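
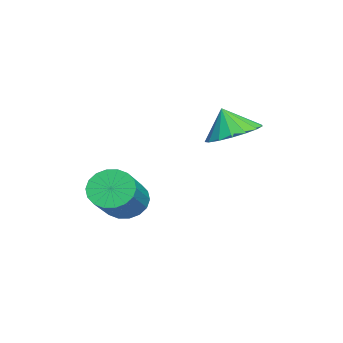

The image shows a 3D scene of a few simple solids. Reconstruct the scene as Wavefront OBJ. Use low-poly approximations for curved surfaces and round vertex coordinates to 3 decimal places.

v 2.157 -2.92 -2.31
v 2.482 -3.388 -2.856
v 4.008 -3.589 -1.777
v 3.683 -3.12 -1.23
v 2.592 -3.069 -2.952
v 4.118 -3.269 -1.872
v 2.616 -2.719 -2.921
v 4.142 -2.919 -1.841
v 2.549 -2.41 -2.769
v 4.074 -2.61 -1.689
v 2.404 -2.201 -2.525
v 3.93 -2.401 -1.445
v 2.21 -2.135 -2.239
v 3.736 -2.335 -1.16
v 2.006 -2.224 -1.968
v 3.532 -2.424 -0.888
v 1.832 -2.451 -1.763
v 3.358 -2.652 -0.684
v 1.722 -2.771 -1.668
v 3.248 -2.971 -0.588
v 1.698 -3.121 -1.699
v 3.224 -3.321 -0.619
v 1.766 -3.43 -1.851
v 3.291 -3.63 -0.771
v 1.91 -3.639 -2.095
v 3.436 -3.839 -1.015
v 2.104 -3.705 -2.38
v 3.63 -3.905 -1.301
v 2.308 -3.616 -2.652
v 3.834 -3.816 -1.572
v 1.195 0.375 0.337
v 1.816 -0.346 0.149
v 1.025 -0.035 1.343
v 2.084 -0.013 0.329
v 2.148 0.41 0.512
v 1.994 0.824 0.654
v 1.657 1.135 0.723
v 1.213 1.272 0.704
v 0.766 1.203 0.601
v 0.417 0.945 0.437
v 0.246 0.556 0.25
v 0.292 0.125 0.083
v 0.546 -0.248 -0.026
v 0.948 -0.479 -0.052
v 1.406 -0.514 0.011
f 2 1 5
f 2 5 3
f 3 5 6
f 3 6 4
f 5 1 7
f 5 7 6
f 6 7 8
f 6 8 4
f 7 1 9
f 7 9 8
f 8 9 10
f 8 10 4
f 9 1 11
f 9 11 10
f 10 11 12
f 10 12 4
f 11 1 13
f 11 13 12
f 12 13 14
f 12 14 4
f 13 1 15
f 13 15 14
f 14 15 16
f 14 16 4
f 15 1 17
f 15 17 16
f 16 17 18
f 16 18 4
f 17 1 19
f 17 19 18
f 18 19 20
f 18 20 4
f 19 1 21
f 19 21 20
f 20 21 22
f 20 22 4
f 21 1 23
f 21 23 22
f 22 23 24
f 22 24 4
f 23 1 25
f 23 25 24
f 24 25 26
f 24 26 4
f 25 1 27
f 25 27 26
f 26 27 28
f 26 28 4
f 27 1 29
f 27 29 28
f 28 29 30
f 28 30 4
f 29 1 2
f 29 2 30
f 30 2 3
f 30 3 4
f 32 31 34
f 32 34 33
f 34 31 35
f 34 35 33
f 35 31 36
f 35 36 33
f 36 31 37
f 36 37 33
f 37 31 38
f 37 38 33
f 38 31 39
f 38 39 33
f 39 31 40
f 39 40 33
f 40 31 41
f 40 41 33
f 41 31 42
f 41 42 33
f 42 31 43
f 42 43 33
f 43 31 44
f 43 44 33
f 44 31 45
f 44 45 33
f 45 31 32
f 45 32 33



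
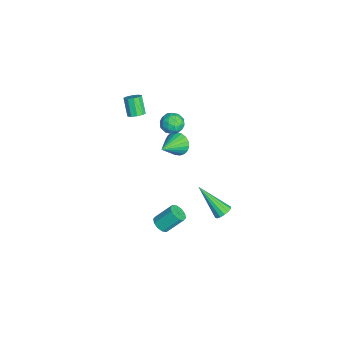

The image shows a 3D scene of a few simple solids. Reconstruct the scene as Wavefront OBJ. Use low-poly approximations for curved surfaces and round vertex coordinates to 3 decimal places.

v -3.013 -3.27 2.347
v -2.702 -2.952 2.617
v -3.355 -3.113 3.562
v -3.667 -3.43 3.293
v -2.935 -2.775 2.485
v -3.588 -2.935 3.431
v -3.199 -2.786 2.301
v -3.852 -2.946 3.247
v -3.391 -2.982 2.135
v -4.044 -3.143 3.08
v -3.44 -3.289 2.05
v -4.093 -3.449 2.995
v -3.325 -3.587 2.078
v -3.978 -3.748 3.023
v -3.092 -3.765 2.209
v -3.745 -3.925 3.155
v -2.828 -3.754 2.393
v -3.481 -3.914 3.339
v -2.636 -3.557 2.56
v -3.289 -3.718 3.505
v -2.587 -3.251 2.645
v -3.24 -3.411 3.59
v 4.377 0.807 1.249
v 4.653 1.04 1.622
v 3.503 -0.407 2.651
v 4.426 1.183 1.605
v 4.186 1.225 1.491
v 3.996 1.155 1.313
v 3.909 0.992 1.118
v 3.947 0.779 0.957
v 4.1 0.574 0.875
v 4.328 0.431 0.893
v 4.568 0.388 1.006
v 4.757 0.458 1.184
v 4.845 0.621 1.38
v 4.807 0.834 1.54
v -2.538 -0.895 1.559
v -2.202 -0.724 2.179
v -2.598 -2.016 1.901
v -2.262 -1.845 2.521
v -2.938 -1.612 2.398
v -2.901 -0.919 2.187
v -1.899 -1.821 1.893
v -1.862 -1.128 1.682
v -1.807 -1.297 2.385
v -2.449 -1.167 2.698
v -2.351 -1.573 1.382
v -2.993 -1.443 1.695
v -2.365 -0.711 1.839
v -2.435 -2.029 2.241
v -2.832 -1.892 2.169
v -2.635 -1.792 2.533
v -2.776 -0.825 1.844
v -2.578 -0.725 2.208
v -3.01 -1.247 2.337
v -2.222 -2.015 1.872
v -2.024 -1.915 2.236
v -2.165 -0.948 1.547
v -1.968 -0.848 1.911
v -1.79 -1.493 1.743
v -1.935 -0.947 2.325
v -1.97 -1.606 2.525
v -1.757 -1.592 2.156
v -1.735 -1.185 2.032
v -2.312 -0.871 2.508
v -2.347 -1.53 2.709
v -2.745 -1.393 2.637
v -2.723 -0.985 2.513
v -2.08 -1.208 2.629
v -2.453 -1.21 1.371
v -2.488 -1.869 1.572
v -2.077 -1.755 1.567
v -2.055 -1.347 1.443
v -2.83 -1.134 1.555
v -2.865 -1.793 1.755
v -3.065 -1.555 2.048
v -3.043 -1.148 1.924
v -2.72 -1.532 1.451
v -3.292 -1.03 -0.866
v -2.799 -0.903 -1.443
v -2.148 -1.97 -0.094
v -2.733 -0.66 -1.245
v -2.764 -0.482 -0.981
v -2.887 -0.398 -0.697
v -3.079 -0.423 -0.443
v -3.308 -0.553 -0.261
v -3.535 -0.766 -0.184
v -3.72 -1.025 -0.225
v -3.83 -1.284 -0.377
v -3.848 -1.499 -0.613
v -3.77 -1.634 -0.893
v -3.609 -1.664 -1.168
v -3.393 -1.584 -1.391
v -3.16 -1.409 -1.523
v -2.95 -1.168 -1.541
v 3.866 -2.383 -0.192
v 4.416 -2.355 -0.189
v 4.363 -1.448 0.755
v 3.814 -1.477 0.752
v 4.3 -2.127 -0.413
v 4.247 -1.221 0.531
v 4.019 -1.998 -0.554
v 3.966 -1.091 0.39
v 3.679 -2.016 -0.556
v 3.626 -1.109 0.388
v 3.411 -2.174 -0.419
v 3.358 -1.267 0.525
v 3.317 -2.412 -0.195
v 3.264 -1.505 0.749
v 3.433 -2.639 0.029
v 3.38 -1.733 0.973
v 3.714 -2.769 0.17
v 3.661 -1.862 1.114
v 4.054 -2.751 0.172
v 4.001 -1.844 1.116
v 4.322 -2.593 0.035
v 4.269 -1.686 0.979
f 2 1 5
f 2 5 3
f 3 5 6
f 3 6 4
f 5 1 7
f 5 7 6
f 6 7 8
f 6 8 4
f 7 1 9
f 7 9 8
f 8 9 10
f 8 10 4
f 9 1 11
f 9 11 10
f 10 11 12
f 10 12 4
f 11 1 13
f 11 13 12
f 12 13 14
f 12 14 4
f 13 1 15
f 13 15 14
f 14 15 16
f 14 16 4
f 15 1 17
f 15 17 16
f 16 17 18
f 16 18 4
f 17 1 19
f 17 19 18
f 18 19 20
f 18 20 4
f 19 1 21
f 19 21 20
f 20 21 22
f 20 22 4
f 21 1 2
f 21 2 22
f 22 2 3
f 22 3 4
f 24 23 26
f 24 26 25
f 26 23 27
f 26 27 25
f 27 23 28
f 27 28 25
f 28 23 29
f 28 29 25
f 29 23 30
f 29 30 25
f 30 23 31
f 30 31 25
f 31 23 32
f 31 32 25
f 32 23 33
f 32 33 25
f 33 23 34
f 33 34 25
f 34 23 35
f 34 35 25
f 35 23 36
f 35 36 25
f 36 23 24
f 36 24 25
f 37 74 53
f 74 48 77
f 53 77 42
f 74 77 53
f 37 53 49
f 53 42 54
f 49 54 38
f 53 54 49
f 37 49 58
f 49 38 59
f 58 59 44
f 49 59 58
f 37 58 70
f 58 44 73
f 70 73 47
f 58 73 70
f 37 70 74
f 70 47 78
f 74 78 48
f 70 78 74
f 38 54 65
f 54 42 68
f 65 68 46
f 54 68 65
f 42 77 55
f 77 48 76
f 55 76 41
f 77 76 55
f 48 78 75
f 78 47 71
f 75 71 39
f 78 71 75
f 47 73 72
f 73 44 60
f 72 60 43
f 73 60 72
f 44 59 64
f 59 38 61
f 64 61 45
f 59 61 64
f 40 66 52
f 66 46 67
f 52 67 41
f 66 67 52
f 40 52 50
f 52 41 51
f 50 51 39
f 52 51 50
f 40 50 57
f 50 39 56
f 57 56 43
f 50 56 57
f 40 57 62
f 57 43 63
f 62 63 45
f 57 63 62
f 40 62 66
f 62 45 69
f 66 69 46
f 62 69 66
f 41 67 55
f 67 46 68
f 55 68 42
f 67 68 55
f 39 51 75
f 51 41 76
f 75 76 48
f 51 76 75
f 43 56 72
f 56 39 71
f 72 71 47
f 56 71 72
f 45 63 64
f 63 43 60
f 64 60 44
f 63 60 64
f 46 69 65
f 69 45 61
f 65 61 38
f 69 61 65
f 80 79 82
f 80 82 81
f 82 79 83
f 82 83 81
f 83 79 84
f 83 84 81
f 84 79 85
f 84 85 81
f 85 79 86
f 85 86 81
f 86 79 87
f 86 87 81
f 87 79 88
f 87 88 81
f 88 79 89
f 88 89 81
f 89 79 90
f 89 90 81
f 90 79 91
f 90 91 81
f 91 79 92
f 91 92 81
f 92 79 93
f 92 93 81
f 93 79 94
f 93 94 81
f 94 79 95
f 94 95 81
f 95 79 80
f 95 80 81
f 97 96 100
f 97 100 98
f 98 100 101
f 98 101 99
f 100 96 102
f 100 102 101
f 101 102 103
f 101 103 99
f 102 96 104
f 102 104 103
f 103 104 105
f 103 105 99
f 104 96 106
f 104 106 105
f 105 106 107
f 105 107 99
f 106 96 108
f 106 108 107
f 107 108 109
f 107 109 99
f 108 96 110
f 108 110 109
f 109 110 111
f 109 111 99
f 110 96 112
f 110 112 111
f 111 112 113
f 111 113 99
f 112 96 114
f 112 114 113
f 113 114 115
f 113 115 99
f 114 96 116
f 114 116 115
f 115 116 117
f 115 117 99
f 116 96 97
f 116 97 117
f 117 97 98
f 117 98 99



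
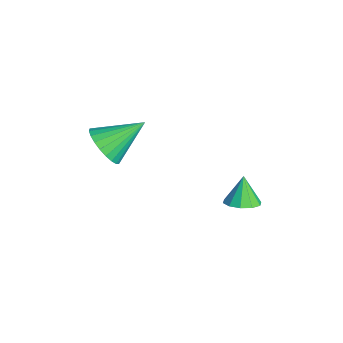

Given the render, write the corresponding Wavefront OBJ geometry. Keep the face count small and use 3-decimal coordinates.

v 2.358 3.34 -0.988
v 2.797 3.848 -0.883
v 1.882 3.54 0.028
v 2.458 4.007 -1.073
v 2.08 3.912 -1.231
v 1.809 3.597 -1.296
v 1.747 3.185 -1.244
v 1.919 2.832 -1.094
v 2.258 2.673 -0.904
v 2.635 2.769 -0.746
v 2.907 3.083 -0.681
v 2.969 3.495 -0.733
v 1.313 -1.257 2.583
v 2.172 -1.241 2.564
v 1.307 0.177 3.497
v 2.098 -1.066 2.288
v 1.904 -0.919 2.057
v 1.619 -0.824 1.906
v 1.289 -0.795 1.858
v 0.961 -0.836 1.921
v 0.688 -0.941 2.084
v 0.509 -1.094 2.323
v 0.453 -1.272 2.602
v 0.528 -1.448 2.878
v 0.722 -1.594 3.109
v 1.006 -1.69 3.26
v 1.337 -1.719 3.308
v 1.664 -1.678 3.245
v 1.938 -1.573 3.082
v 2.116 -1.419 2.843
f 2 1 4
f 2 4 3
f 4 1 5
f 4 5 3
f 5 1 6
f 5 6 3
f 6 1 7
f 6 7 3
f 7 1 8
f 7 8 3
f 8 1 9
f 8 9 3
f 9 1 10
f 9 10 3
f 10 1 11
f 10 11 3
f 11 1 12
f 11 12 3
f 12 1 2
f 12 2 3
f 14 13 16
f 14 16 15
f 16 13 17
f 16 17 15
f 17 13 18
f 17 18 15
f 18 13 19
f 18 19 15
f 19 13 20
f 19 20 15
f 20 13 21
f 20 21 15
f 21 13 22
f 21 22 15
f 22 13 23
f 22 23 15
f 23 13 24
f 23 24 15
f 24 13 25
f 24 25 15
f 25 13 26
f 25 26 15
f 26 13 27
f 26 27 15
f 27 13 28
f 27 28 15
f 28 13 29
f 28 29 15
f 29 13 30
f 29 30 15
f 30 13 14
f 30 14 15



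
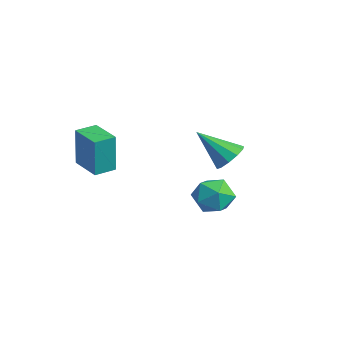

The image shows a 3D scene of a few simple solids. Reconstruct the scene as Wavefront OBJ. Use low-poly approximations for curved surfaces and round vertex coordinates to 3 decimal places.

v 0.72 1.717 2.86
v 1.425 1.326 3.01
v -0.2 0.563 4.18
v 1.392 1.718 3.329
v 1.103 2.109 3.469
v 0.667 2.351 3.376
v 0.251 2.35 3.086
v 0.015 2.107 2.71
v 0.048 1.715 2.39
v 0.337 1.324 2.25
v 0.773 1.082 2.343
v 1.189 1.083 2.633
v -1.165 -4.456 2.927
v -1.055 -4.488 4.883
v -1.364 -3.466 2.954
v -1.253 -3.498 4.911
v 0.293 -4.162 2.849
v 0.404 -4.194 4.806
v 0.095 -3.172 2.877
v 0.205 -3.204 4.833
v 3.594 0.23 1.659
v 4.298 -0.367 2.012
v 2.622 -0.213 2.848
v 3.326 -0.81 3.201
v 3.44 0.17 3.249
v 4.041 0.444 2.514
v 2.879 -1.024 2.346
v 3.48 -0.75 1.611
v 3.856 -1.142 2.436
v 4.203 -0.404 2.995
v 2.717 -0.176 1.865
v 3.064 0.562 2.424
f 2 1 4
f 2 4 3
f 4 1 5
f 4 5 3
f 5 1 6
f 5 6 3
f 6 1 7
f 6 7 3
f 7 1 8
f 7 8 3
f 8 1 9
f 8 9 3
f 9 1 10
f 9 10 3
f 10 1 11
f 10 11 3
f 11 1 12
f 11 12 3
f 12 1 2
f 12 2 3
f 14 16 13
f 17 14 13
f 13 16 15
f 15 17 13
f 14 20 16
f 18 14 17
f 18 20 14
f 16 20 15
f 19 17 15
f 15 20 19
f 19 18 17
f 20 18 19
f 21 32 26
f 21 26 22
f 21 22 28
f 21 28 31
f 21 31 32
f 22 26 30
f 26 32 25
f 32 31 23
f 31 28 27
f 28 22 29
f 24 30 25
f 24 25 23
f 24 23 27
f 24 27 29
f 24 29 30
f 25 30 26
f 23 25 32
f 27 23 31
f 29 27 28
f 30 29 22



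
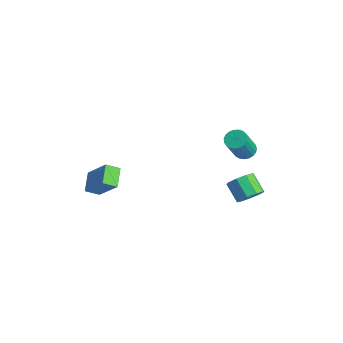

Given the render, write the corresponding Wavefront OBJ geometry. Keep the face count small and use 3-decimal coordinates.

v 3.073 3.145 0.394
v 3.564 2.822 0.052
v 4.078 1.893 1.663
v 3.587 2.215 2.006
v 3.698 3.054 0.142
v 4.212 2.125 1.754
v 3.724 3.301 0.277
v 4.238 2.372 1.888
v 3.637 3.522 0.431
v 4.152 2.593 2.043
v 3.453 3.677 0.58
v 3.968 2.748 2.191
v 3.203 3.74 0.696
v 3.718 2.811 2.307
v 2.931 3.7 0.76
v 3.445 2.771 2.371
v 2.683 3.564 0.761
v 3.197 2.635 2.372
v 2.502 3.356 0.698
v 3.017 2.427 2.31
v 2.42 3.111 0.583
v 2.935 2.182 2.195
v 2.451 2.872 0.435
v 2.966 1.943 2.047
v 2.59 2.68 0.28
v 3.104 1.751 1.892
v 2.812 2.568 0.145
v 3.326 1.639 1.757
v 3.079 2.556 0.053
v 3.593 1.627 1.665
v 3.345 2.646 0.02
v 3.859 1.717 1.632
v -1.804 -4.195 -2.162
v -0.424 -3.75 -0.657
v -1.56 -3.41 -2.618
v -0.18 -2.965 -1.113
v -0.86 -4.875 -2.827
v 0.52 -4.43 -1.322
v -0.616 -4.09 -3.283
v 0.764 -3.645 -1.778
v 3.047 3.627 -3.912
v 3.591 3.656 -3.233
v 2.516 3.583 -2.37
v 1.973 3.553 -3.048
v 3.428 4.207 -3.388
v 2.354 4.134 -2.525
v 3.088 4.487 -3.788
v 2.014 4.414 -2.925
v 2.728 4.364 -4.246
v 1.654 4.291 -3.383
v 2.518 3.896 -4.547
v 1.444 3.823 -3.684
v 2.555 3.302 -4.551
v 1.481 3.229 -3.688
v 2.823 2.86 -4.256
v 1.748 2.787 -3.393
v 3.195 2.777 -3.8
v 2.121 2.703 -2.936
v 3.498 3.091 -3.395
v 2.424 3.018 -2.532
f 2 1 5
f 2 5 3
f 3 5 6
f 3 6 4
f 5 1 7
f 5 7 6
f 6 7 8
f 6 8 4
f 7 1 9
f 7 9 8
f 8 9 10
f 8 10 4
f 9 1 11
f 9 11 10
f 10 11 12
f 10 12 4
f 11 1 13
f 11 13 12
f 12 13 14
f 12 14 4
f 13 1 15
f 13 15 14
f 14 15 16
f 14 16 4
f 15 1 17
f 15 17 16
f 16 17 18
f 16 18 4
f 17 1 19
f 17 19 18
f 18 19 20
f 18 20 4
f 19 1 21
f 19 21 20
f 20 21 22
f 20 22 4
f 21 1 23
f 21 23 22
f 22 23 24
f 22 24 4
f 23 1 25
f 23 25 24
f 24 25 26
f 24 26 4
f 25 1 27
f 25 27 26
f 26 27 28
f 26 28 4
f 27 1 29
f 27 29 28
f 28 29 30
f 28 30 4
f 29 1 31
f 29 31 30
f 30 31 32
f 30 32 4
f 31 1 2
f 31 2 32
f 32 2 3
f 32 3 4
f 34 36 33
f 37 34 33
f 33 36 35
f 35 37 33
f 34 40 36
f 38 34 37
f 38 40 34
f 36 40 35
f 39 37 35
f 35 40 39
f 39 38 37
f 40 38 39
f 42 41 45
f 42 45 43
f 43 45 46
f 43 46 44
f 45 41 47
f 45 47 46
f 46 47 48
f 46 48 44
f 47 41 49
f 47 49 48
f 48 49 50
f 48 50 44
f 49 41 51
f 49 51 50
f 50 51 52
f 50 52 44
f 51 41 53
f 51 53 52
f 52 53 54
f 52 54 44
f 53 41 55
f 53 55 54
f 54 55 56
f 54 56 44
f 55 41 57
f 55 57 56
f 56 57 58
f 56 58 44
f 57 41 59
f 57 59 58
f 58 59 60
f 58 60 44
f 59 41 42
f 59 42 60
f 60 42 43
f 60 43 44



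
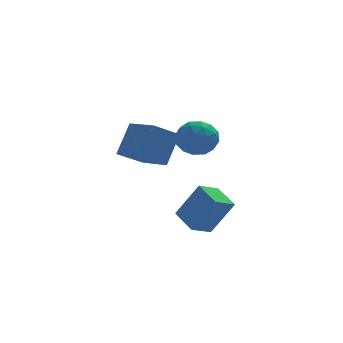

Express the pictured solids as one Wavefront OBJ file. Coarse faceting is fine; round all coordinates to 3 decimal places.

v -0.161 -1.165 1.994
v 0.853 -0.865 1.896
v 0.147 -2.535 1.004
v 1.161 -2.235 0.906
v 0.798 -2.582 1.842
v 0.608 -1.735 2.454
v 0.392 -1.665 0.446
v 0.202 -0.818 1.058
v 1.195 -1.175 0.939
v 1.446 -1.741 1.801
v -0.446 -1.659 1.099
v -0.195 -2.225 1.961
v 0.319 -0.895 2.032
v 0.681 -2.505 0.868
v 0.468 -2.709 1.418
v 1.064 -2.533 1.36
v 0.175 -1.406 2.36
v 0.771 -1.23 2.302
v 0.739 -2.239 2.27
v 0.229 -2.17 0.598
v 0.825 -1.994 0.54
v -0.064 -0.867 1.54
v 0.532 -0.691 1.482
v 0.261 -1.161 0.63
v 1.116 -0.9 1.412
v 1.297 -1.706 0.83
v 0.845 -1.371 0.56
v 0.733 -0.873 0.919
v 1.264 -1.233 1.919
v 1.445 -2.039 1.337
v 1.231 -2.242 1.887
v 1.119 -1.745 2.246
v 1.465 -1.415 1.356
v -0.445 -1.361 1.563
v -0.264 -2.167 0.981
v -0.119 -1.655 0.654
v -0.231 -1.158 1.013
v -0.297 -1.694 2.07
v -0.116 -2.5 1.488
v 0.267 -2.527 1.981
v 0.155 -2.029 2.34
v -0.465 -1.985 1.544
v 0.403 -0.721 -4.628
v -0.161 0.59 -4.075
v 1.402 -0.092 -5.097
v 0.838 1.218 -4.544
v 1.462 -1.038 -2.796
v 0.898 0.272 -2.243
v 2.461 -0.41 -3.265
v 1.897 0.901 -2.712
v -0.289 2.592 -1.691
v -1.605 2.047 -0.877
v -1.226 4.295 -2.066
v -2.542 3.751 -1.253
v 0.442 3.369 0.013
v -0.874 2.825 0.826
v -0.495 5.073 -0.363
v -1.811 4.528 0.451
f 1 38 17
f 38 12 41
f 17 41 6
f 38 41 17
f 1 17 13
f 17 6 18
f 13 18 2
f 17 18 13
f 1 13 22
f 13 2 23
f 22 23 8
f 13 23 22
f 1 22 34
f 22 8 37
f 34 37 11
f 22 37 34
f 1 34 38
f 34 11 42
f 38 42 12
f 34 42 38
f 2 18 29
f 18 6 32
f 29 32 10
f 18 32 29
f 6 41 19
f 41 12 40
f 19 40 5
f 41 40 19
f 12 42 39
f 42 11 35
f 39 35 3
f 42 35 39
f 11 37 36
f 37 8 24
f 36 24 7
f 37 24 36
f 8 23 28
f 23 2 25
f 28 25 9
f 23 25 28
f 4 30 16
f 30 10 31
f 16 31 5
f 30 31 16
f 4 16 14
f 16 5 15
f 14 15 3
f 16 15 14
f 4 14 21
f 14 3 20
f 21 20 7
f 14 20 21
f 4 21 26
f 21 7 27
f 26 27 9
f 21 27 26
f 4 26 30
f 26 9 33
f 30 33 10
f 26 33 30
f 5 31 19
f 31 10 32
f 19 32 6
f 31 32 19
f 3 15 39
f 15 5 40
f 39 40 12
f 15 40 39
f 7 20 36
f 20 3 35
f 36 35 11
f 20 35 36
f 9 27 28
f 27 7 24
f 28 24 8
f 27 24 28
f 10 33 29
f 33 9 25
f 29 25 2
f 33 25 29
f 44 46 43
f 47 44 43
f 43 46 45
f 45 47 43
f 44 50 46
f 48 44 47
f 48 50 44
f 46 50 45
f 49 47 45
f 45 50 49
f 49 48 47
f 50 48 49
f 52 54 51
f 55 52 51
f 51 54 53
f 53 55 51
f 52 58 54
f 56 52 55
f 56 58 52
f 54 58 53
f 57 55 53
f 53 58 57
f 57 56 55
f 58 56 57



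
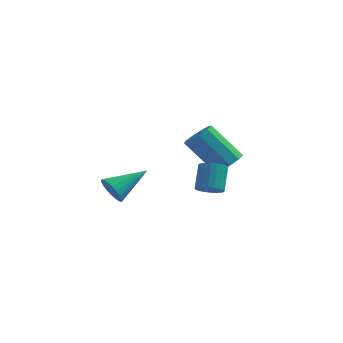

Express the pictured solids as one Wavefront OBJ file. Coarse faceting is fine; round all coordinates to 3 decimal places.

v -2.749 -0.38 1.281
v -2.385 -0.395 0.767
v -1.751 0.7 1.959
v -2.541 -0.214 0.71
v -2.729 -0.059 0.739
v -2.921 0.048 0.851
v -3.086 0.089 1.029
v -3.2 0.059 1.244
v -3.245 -0.038 1.466
v -3.215 -0.187 1.659
v -3.114 -0.366 1.794
v -2.957 -0.546 1.852
v -2.769 -0.702 1.822
v -2.578 -0.808 1.71
v -2.413 -0.849 1.533
v -2.299 -0.819 1.317
v -2.254 -0.722 1.096
v -2.284 -0.573 0.903
v 0.638 3.228 1.529
v 1.118 3.413 1.958
v -0.118 3.456 3.321
v -0.598 3.272 2.891
v 0.924 3.784 1.771
v -0.312 3.827 3.133
v 0.597 3.895 1.47
v -0.639 3.938 2.833
v 0.288 3.694 1.197
v -0.948 3.737 2.559
v 0.144 3.275 1.079
v -1.092 3.318 2.441
v 0.23 2.835 1.171
v -1.006 2.878 2.534
v 0.508 2.579 1.431
v -0.728 2.622 2.793
v 0.846 2.626 1.737
v -0.39 2.669 3.099
v 1.087 2.956 1.945
v -0.149 2.999 3.307
v 1.293 -1.73 2.505
v 1.541 -2.077 2.803
v 1.474 -1.398 3.652
v 1.227 -1.05 3.355
v 1.697 -1.97 2.729
v 1.63 -1.29 3.579
v 1.791 -1.826 2.622
v 1.724 -1.147 3.471
v 1.81 -1.668 2.496
v 1.743 -0.988 3.346
v 1.75 -1.519 2.372
v 1.683 -0.839 3.222
v 1.62 -1.402 2.269
v 1.553 -0.722 3.118
v 1.441 -1.335 2.201
v 1.374 -0.655 3.05
v 1.239 -1.328 2.18
v 1.173 -0.648 3.029
v 1.046 -1.382 2.208
v 0.979 -0.703 3.057
v 0.89 -1.49 2.281
v 0.823 -0.81 3.131
v 0.796 -1.633 2.389
v 0.729 -0.954 3.238
v 0.777 -1.792 2.514
v 0.71 -1.112 3.364
v 0.837 -1.941 2.638
v 0.77 -1.261 3.488
v 0.967 -2.058 2.742
v 0.9 -1.378 3.591
v 1.146 -2.125 2.81
v 1.079 -1.445 3.659
v 1.347 -2.132 2.831
v 1.281 -1.452 3.68
f 2 1 4
f 2 4 3
f 4 1 5
f 4 5 3
f 5 1 6
f 5 6 3
f 6 1 7
f 6 7 3
f 7 1 8
f 7 8 3
f 8 1 9
f 8 9 3
f 9 1 10
f 9 10 3
f 10 1 11
f 10 11 3
f 11 1 12
f 11 12 3
f 12 1 13
f 12 13 3
f 13 1 14
f 13 14 3
f 14 1 15
f 14 15 3
f 15 1 16
f 15 16 3
f 16 1 17
f 16 17 3
f 17 1 18
f 17 18 3
f 18 1 2
f 18 2 3
f 20 19 23
f 20 23 21
f 21 23 24
f 21 24 22
f 23 19 25
f 23 25 24
f 24 25 26
f 24 26 22
f 25 19 27
f 25 27 26
f 26 27 28
f 26 28 22
f 27 19 29
f 27 29 28
f 28 29 30
f 28 30 22
f 29 19 31
f 29 31 30
f 30 31 32
f 30 32 22
f 31 19 33
f 31 33 32
f 32 33 34
f 32 34 22
f 33 19 35
f 33 35 34
f 34 35 36
f 34 36 22
f 35 19 37
f 35 37 36
f 36 37 38
f 36 38 22
f 37 19 20
f 37 20 38
f 38 20 21
f 38 21 22
f 40 39 43
f 40 43 41
f 41 43 44
f 41 44 42
f 43 39 45
f 43 45 44
f 44 45 46
f 44 46 42
f 45 39 47
f 45 47 46
f 46 47 48
f 46 48 42
f 47 39 49
f 47 49 48
f 48 49 50
f 48 50 42
f 49 39 51
f 49 51 50
f 50 51 52
f 50 52 42
f 51 39 53
f 51 53 52
f 52 53 54
f 52 54 42
f 53 39 55
f 53 55 54
f 54 55 56
f 54 56 42
f 55 39 57
f 55 57 56
f 56 57 58
f 56 58 42
f 57 39 59
f 57 59 58
f 58 59 60
f 58 60 42
f 59 39 61
f 59 61 60
f 60 61 62
f 60 62 42
f 61 39 63
f 61 63 62
f 62 63 64
f 62 64 42
f 63 39 65
f 63 65 64
f 64 65 66
f 64 66 42
f 65 39 67
f 65 67 66
f 66 67 68
f 66 68 42
f 67 39 69
f 67 69 68
f 68 69 70
f 68 70 42
f 69 39 71
f 69 71 70
f 70 71 72
f 70 72 42
f 71 39 40
f 71 40 72
f 72 40 41
f 72 41 42



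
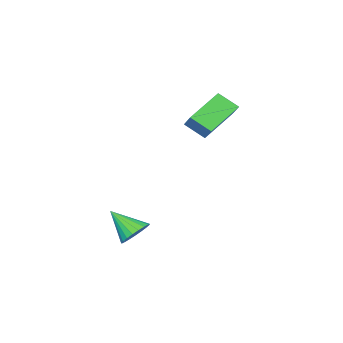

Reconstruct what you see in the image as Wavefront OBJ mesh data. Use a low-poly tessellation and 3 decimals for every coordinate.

v -4.435 -0.67 1.325
v -4.05 -1.491 1.983
v -4.115 -0.011 1.961
v -3.73 -0.831 2.618
v -2.73 -0.609 0.402
v -2.345 -1.429 1.059
v -2.41 0.051 1.037
v -2.025 -0.77 1.695
v 1.564 -0.249 -3.594
v 2.293 -0.202 -3.767
v 1.876 -1.371 -2.586
v 2.268 0.002 -3.532
v 2.122 0.163 -3.308
v 1.879 0.252 -3.134
v 1.582 0.255 -3.039
v 1.282 0.17 -3.04
v 1.03 0.013 -3.137
v 0.871 -0.189 -3.313
v 0.832 -0.402 -3.538
v 0.919 -0.588 -3.772
v 1.118 -0.716 -3.976
v 1.394 -0.763 -4.113
v 1.699 -0.721 -4.161
v 1.981 -0.598 -4.111
v 2.191 -0.414 -3.971
f 2 4 1
f 5 2 1
f 1 4 3
f 3 5 1
f 2 8 4
f 6 2 5
f 6 8 2
f 4 8 3
f 7 5 3
f 3 8 7
f 7 6 5
f 8 6 7
f 10 9 12
f 10 12 11
f 12 9 13
f 12 13 11
f 13 9 14
f 13 14 11
f 14 9 15
f 14 15 11
f 15 9 16
f 15 16 11
f 16 9 17
f 16 17 11
f 17 9 18
f 17 18 11
f 18 9 19
f 18 19 11
f 19 9 20
f 19 20 11
f 20 9 21
f 20 21 11
f 21 9 22
f 21 22 11
f 22 9 23
f 22 23 11
f 23 9 24
f 23 24 11
f 24 9 25
f 24 25 11
f 25 9 10
f 25 10 11



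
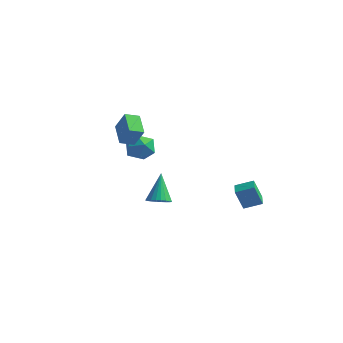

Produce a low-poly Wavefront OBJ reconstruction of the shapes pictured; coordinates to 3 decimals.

v -4.692 1.47 0.136
v -4.36 2.007 -0.666
v -3.14 1.033 0.486
v -2.808 1.57 -0.316
v -3.191 2.052 0.498
v -4.15 2.322 0.281
v -3.35 0.718 -0.461
v -4.309 0.988 -0.678
v -3.531 1.542 -1.035
v -3.432 2.366 -0.442
v -4.068 0.674 0.262
v -3.969 1.498 0.855
v 0.263 -2.998 -1.222
v 0.69 -3.451 -0.822
v -0.183 -2.002 0.382
v 0.879 -3.246 -0.897
v 0.975 -3.004 -1.02
v 0.962 -2.76 -1.175
v 0.843 -2.553 -1.337
v 0.636 -2.413 -1.481
v 0.372 -2.362 -1.586
v 0.091 -2.408 -1.636
v -0.163 -2.544 -1.622
v -0.353 -2.749 -1.548
v -0.449 -2.991 -1.424
v -0.436 -3.235 -1.269
v -0.317 -3.442 -1.108
v -0.11 -3.582 -0.963
v 0.154 -3.633 -0.858
v 0.435 -3.587 -0.809
v -3.188 0.007 0.951
v -3.758 -0.679 1.246
v -4.159 1.078 1.562
v -4.73 0.392 1.857
v -2.49 -0.052 2.163
v -3.061 -0.738 2.458
v -3.462 1.019 2.774
v -4.032 0.333 3.069
v 3.231 1.23 -2.438
v 2.834 0.946 -1.126
v 4.159 1.761 -2.042
v 3.762 1.477 -0.73
v 3.718 0.403 -2.47
v 3.321 0.119 -1.158
v 4.646 0.934 -2.074
v 4.249 0.65 -0.762
f 1 12 6
f 1 6 2
f 1 2 8
f 1 8 11
f 1 11 12
f 2 6 10
f 6 12 5
f 12 11 3
f 11 8 7
f 8 2 9
f 4 10 5
f 4 5 3
f 4 3 7
f 4 7 9
f 4 9 10
f 5 10 6
f 3 5 12
f 7 3 11
f 9 7 8
f 10 9 2
f 14 13 16
f 14 16 15
f 16 13 17
f 16 17 15
f 17 13 18
f 17 18 15
f 18 13 19
f 18 19 15
f 19 13 20
f 19 20 15
f 20 13 21
f 20 21 15
f 21 13 22
f 21 22 15
f 22 13 23
f 22 23 15
f 23 13 24
f 23 24 15
f 24 13 25
f 24 25 15
f 25 13 26
f 25 26 15
f 26 13 27
f 26 27 15
f 27 13 28
f 27 28 15
f 28 13 29
f 28 29 15
f 29 13 30
f 29 30 15
f 30 13 14
f 30 14 15
f 32 34 31
f 35 32 31
f 31 34 33
f 33 35 31
f 32 38 34
f 36 32 35
f 36 38 32
f 34 38 33
f 37 35 33
f 33 38 37
f 37 36 35
f 38 36 37
f 40 42 39
f 43 40 39
f 39 42 41
f 41 43 39
f 40 46 42
f 44 40 43
f 44 46 40
f 42 46 41
f 45 43 41
f 41 46 45
f 45 44 43
f 46 44 45



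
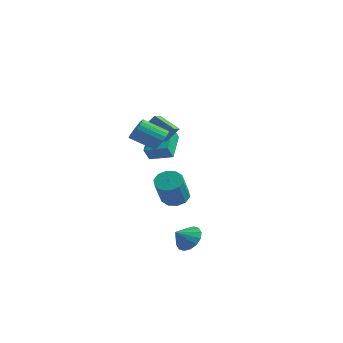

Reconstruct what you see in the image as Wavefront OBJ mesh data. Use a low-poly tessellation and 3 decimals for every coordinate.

v 1.486 -2.641 3.534
v 1.938 -2.701 4.129
v 0.747 -3.44 4.961
v 0.294 -3.379 4.366
v 1.802 -2.425 4.179
v 0.611 -3.164 5.011
v 1.611 -2.186 4.117
v 0.42 -2.925 4.949
v 1.398 -2.026 3.955
v 0.207 -2.765 4.787
v 1.201 -1.972 3.72
v 0.009 -2.711 4.552
v 1.052 -2.034 3.452
v -0.139 -2.773 4.284
v 0.979 -2.201 3.199
v -0.212 -2.939 4.031
v 0.993 -2.443 3.004
v -0.198 -3.182 3.836
v 1.092 -2.72 2.9
v -0.099 -3.459 3.732
v 1.26 -2.983 2.906
v 0.069 -3.722 3.738
v 1.466 -3.187 3.021
v 0.275 -3.926 3.853
v 1.676 -3.296 3.224
v 0.485 -4.035 4.056
v 1.853 -3.292 3.481
v 0.662 -4.031 4.313
v 1.966 -3.176 3.747
v 0.775 -3.914 4.579
v 1.996 -2.966 3.976
v 0.805 -3.705 4.808
v 3.068 -2.325 -3.555
v 3.622 -2.913 -3.993
v 2.752 -3.135 -2.865
v 3.891 -2.724 -3.649
v 3.939 -2.428 -3.279
v 3.753 -2.105 -2.983
v 3.384 -1.84 -2.84
v 2.93 -1.705 -2.889
v 2.513 -1.736 -3.116
v 2.244 -1.925 -3.461
v 2.196 -2.221 -3.831
v 2.382 -2.545 -4.127
v 2.751 -2.809 -4.27
v 3.205 -2.944 -4.221
v -2.717 4.119 -3.854
v -2.171 3.596 -4.342
v -1.757 2.398 -2.594
v -2.303 2.921 -2.106
v -1.868 4.011 -4.13
v -1.453 2.813 -2.381
v -1.888 4.467 -3.813
v -1.474 3.269 -2.064
v -2.226 4.79 -3.511
v -1.811 3.592 -1.762
v -2.751 4.857 -3.341
v -2.336 3.659 -1.592
v -3.263 4.642 -3.366
v -2.849 3.444 -1.618
v -3.567 4.227 -3.579
v -3.152 3.029 -1.83
v -3.546 3.771 -3.896
v -3.132 2.573 -2.147
v -3.209 3.448 -4.198
v -2.794 2.25 -2.449
v -2.684 3.381 -4.368
v -2.269 2.183 -2.619
v -0.573 0.472 2.132
v -0.171 -0.573 2.505
v -1.785 0.289 2.925
v -1.383 -0.756 3.298
v -0.057 0.996 3.042
v 0.345 -0.049 3.415
v -1.269 0.813 3.835
v -0.867 -0.232 4.208
v -2.836 1.805 -0.166
v -2.853 1.288 0.679
v -3.644 3.401 0.794
v -3.661 2.884 1.638
v -1.479 2.296 0.162
v -1.496 1.779 1.006
v -2.287 3.892 1.121
v -2.304 3.375 1.966
f 2 1 5
f 2 5 3
f 3 5 6
f 3 6 4
f 5 1 7
f 5 7 6
f 6 7 8
f 6 8 4
f 7 1 9
f 7 9 8
f 8 9 10
f 8 10 4
f 9 1 11
f 9 11 10
f 10 11 12
f 10 12 4
f 11 1 13
f 11 13 12
f 12 13 14
f 12 14 4
f 13 1 15
f 13 15 14
f 14 15 16
f 14 16 4
f 15 1 17
f 15 17 16
f 16 17 18
f 16 18 4
f 17 1 19
f 17 19 18
f 18 19 20
f 18 20 4
f 19 1 21
f 19 21 20
f 20 21 22
f 20 22 4
f 21 1 23
f 21 23 22
f 22 23 24
f 22 24 4
f 23 1 25
f 23 25 24
f 24 25 26
f 24 26 4
f 25 1 27
f 25 27 26
f 26 27 28
f 26 28 4
f 27 1 29
f 27 29 28
f 28 29 30
f 28 30 4
f 29 1 31
f 29 31 30
f 30 31 32
f 30 32 4
f 31 1 2
f 31 2 32
f 32 2 3
f 32 3 4
f 34 33 36
f 34 36 35
f 36 33 37
f 36 37 35
f 37 33 38
f 37 38 35
f 38 33 39
f 38 39 35
f 39 33 40
f 39 40 35
f 40 33 41
f 40 41 35
f 41 33 42
f 41 42 35
f 42 33 43
f 42 43 35
f 43 33 44
f 43 44 35
f 44 33 45
f 44 45 35
f 45 33 46
f 45 46 35
f 46 33 34
f 46 34 35
f 48 47 51
f 48 51 49
f 49 51 52
f 49 52 50
f 51 47 53
f 51 53 52
f 52 53 54
f 52 54 50
f 53 47 55
f 53 55 54
f 54 55 56
f 54 56 50
f 55 47 57
f 55 57 56
f 56 57 58
f 56 58 50
f 57 47 59
f 57 59 58
f 58 59 60
f 58 60 50
f 59 47 61
f 59 61 60
f 60 61 62
f 60 62 50
f 61 47 63
f 61 63 62
f 62 63 64
f 62 64 50
f 63 47 65
f 63 65 64
f 64 65 66
f 64 66 50
f 65 47 67
f 65 67 66
f 66 67 68
f 66 68 50
f 67 47 48
f 67 48 68
f 68 48 49
f 68 49 50
f 70 72 69
f 73 70 69
f 69 72 71
f 71 73 69
f 70 76 72
f 74 70 73
f 74 76 70
f 72 76 71
f 75 73 71
f 71 76 75
f 75 74 73
f 76 74 75
f 78 80 77
f 81 78 77
f 77 80 79
f 79 81 77
f 78 84 80
f 82 78 81
f 82 84 78
f 80 84 79
f 83 81 79
f 79 84 83
f 83 82 81
f 84 82 83



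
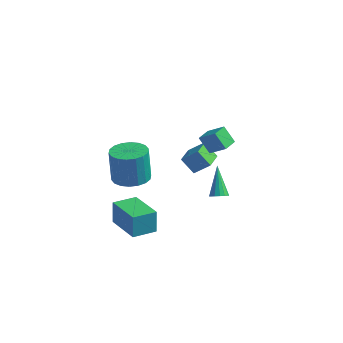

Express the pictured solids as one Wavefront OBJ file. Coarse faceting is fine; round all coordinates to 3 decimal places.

v 2.32 -2.629 2.71
v 1.636 -2.448 3.553
v 2.455 -1.773 2.636
v 1.771 -1.592 3.479
v 3.249 -2.708 3.481
v 2.565 -2.527 4.324
v 3.384 -1.852 3.407
v 2.7 -1.671 4.25
v -2.025 -2.91 -0.759
v -0.983 -2.762 -0.635
v -1.253 -2.462 1.283
v -2.295 -2.61 1.159
v -1.14 -2.327 -0.726
v -1.411 -2.027 1.192
v -1.473 -2.007 -0.823
v -1.744 -1.707 1.095
v -1.916 -1.866 -0.907
v -2.186 -1.566 1.011
v -2.379 -1.932 -0.962
v -2.65 -1.632 0.956
v -2.773 -2.192 -0.977
v -3.043 -1.891 0.941
v -3.019 -2.594 -0.949
v -3.289 -2.293 0.969
v -3.067 -3.058 -0.883
v -3.337 -2.758 1.035
v -2.909 -3.493 -0.792
v -3.18 -3.193 1.126
v -2.576 -3.813 -0.695
v -2.847 -3.513 1.223
v -2.134 -3.954 -0.611
v -2.404 -3.654 1.307
v -1.67 -3.888 -0.556
v -1.941 -3.588 1.362
v -1.277 -3.629 -0.541
v -1.547 -3.328 1.377
v -1.031 -3.227 -0.569
v -1.301 -2.926 1.349
v -1.069 -4.826 -3.854
v -1.206 -4.495 -2.511
v -2.835 -3.605 -4.334
v -2.972 -3.274 -2.991
v -0.228 -3.686 -4.049
v -0.365 -3.355 -2.706
v -1.994 -2.465 -4.529
v -2.131 -2.134 -3.186
v 2.24 -1.048 -2.333
v 2.624 -1.222 -2.013
v 1.62 0.128 -0.947
v 2.734 -1.008 -2.146
v 2.711 -0.805 -2.328
v 2.561 -0.667 -2.512
v 2.326 -0.63 -2.648
v 2.067 -0.706 -2.7
v 1.855 -0.873 -2.653
v 1.745 -1.087 -2.521
v 1.768 -1.29 -2.338
v 1.918 -1.429 -2.154
v 2.153 -1.465 -2.018
v 2.412 -1.389 -1.966
v 0.354 -0.091 -1.895
v -0.437 0.003 -1.079
v 0.251 1.101 -2.132
v -0.54 1.195 -1.316
v 1.22 0.145 -1.084
v 0.429 0.239 -0.268
v 1.117 1.337 -1.321
v 0.326 1.431 -0.505
f 2 4 1
f 5 2 1
f 1 4 3
f 3 5 1
f 2 8 4
f 6 2 5
f 6 8 2
f 4 8 3
f 7 5 3
f 3 8 7
f 7 6 5
f 8 6 7
f 10 9 13
f 10 13 11
f 11 13 14
f 11 14 12
f 13 9 15
f 13 15 14
f 14 15 16
f 14 16 12
f 15 9 17
f 15 17 16
f 16 17 18
f 16 18 12
f 17 9 19
f 17 19 18
f 18 19 20
f 18 20 12
f 19 9 21
f 19 21 20
f 20 21 22
f 20 22 12
f 21 9 23
f 21 23 22
f 22 23 24
f 22 24 12
f 23 9 25
f 23 25 24
f 24 25 26
f 24 26 12
f 25 9 27
f 25 27 26
f 26 27 28
f 26 28 12
f 27 9 29
f 27 29 28
f 28 29 30
f 28 30 12
f 29 9 31
f 29 31 30
f 30 31 32
f 30 32 12
f 31 9 33
f 31 33 32
f 32 33 34
f 32 34 12
f 33 9 35
f 33 35 34
f 34 35 36
f 34 36 12
f 35 9 37
f 35 37 36
f 36 37 38
f 36 38 12
f 37 9 10
f 37 10 38
f 38 10 11
f 38 11 12
f 40 42 39
f 43 40 39
f 39 42 41
f 41 43 39
f 40 46 42
f 44 40 43
f 44 46 40
f 42 46 41
f 45 43 41
f 41 46 45
f 45 44 43
f 46 44 45
f 48 47 50
f 48 50 49
f 50 47 51
f 50 51 49
f 51 47 52
f 51 52 49
f 52 47 53
f 52 53 49
f 53 47 54
f 53 54 49
f 54 47 55
f 54 55 49
f 55 47 56
f 55 56 49
f 56 47 57
f 56 57 49
f 57 47 58
f 57 58 49
f 58 47 59
f 58 59 49
f 59 47 60
f 59 60 49
f 60 47 48
f 60 48 49
f 62 64 61
f 65 62 61
f 61 64 63
f 63 65 61
f 62 68 64
f 66 62 65
f 66 68 62
f 64 68 63
f 67 65 63
f 63 68 67
f 67 66 65
f 68 66 67



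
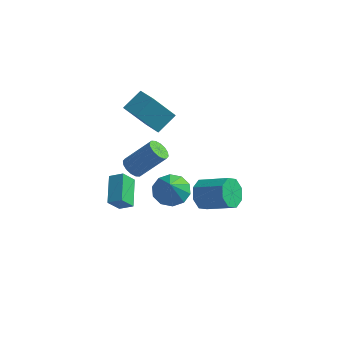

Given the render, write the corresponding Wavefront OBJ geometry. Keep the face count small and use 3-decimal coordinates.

v -2.354 1.351 1.146
v -1.86 1.472 0.665
v -0.571 2.11 2.154
v -1.066 1.989 2.634
v -2.044 1.783 0.691
v -0.755 2.421 2.18
v -2.311 1.979 0.839
v -1.022 2.617 2.327
v -2.59 2.006 1.069
v -1.301 2.644 2.557
v -2.805 1.858 1.319
v -1.516 2.496 2.808
v -2.9 1.574 1.523
v -1.612 2.212 3.012
v -2.849 1.23 1.626
v -1.56 1.868 3.115
v -2.665 0.919 1.6
v -1.376 1.557 3.089
v -2.398 0.723 1.453
v -1.109 1.361 2.941
v -2.119 0.696 1.223
v -0.83 1.334 2.711
v -1.904 0.844 0.972
v -0.615 1.482 2.461
v -1.808 1.128 0.768
v -0.52 1.766 2.257
v 1.805 1.302 0.45
v 2.185 1.721 -0.339
v 3.875 1.696 0.462
v 3.495 1.278 1.25
v 1.954 2.217 0.163
v 3.644 2.192 0.964
v 1.636 2.177 0.833
v 3.326 2.153 1.633
v 1.417 1.625 1.278
v 3.107 1.601 2.079
v 1.425 0.884 1.238
v 3.115 0.859 2.039
v 1.656 0.388 0.736
v 3.346 0.363 1.537
v 1.974 0.427 0.067
v 3.664 0.403 0.867
v 2.193 0.979 -0.379
v 3.883 0.955 0.422
v -0.344 1.96 -0.531
v 0.562 1.629 -0.971
v -0.016 1.1 0.791
v 0.686 2.182 -0.642
v 0.417 2.65 -0.271
v -0.143 2.854 0.001
v -0.779 2.717 0.07
v -1.25 2.29 -0.091
v -1.375 1.737 -0.419
v -1.105 1.269 -0.79
v -0.546 1.065 -1.062
v 0.091 1.202 -1.131
v -3.681 2.31 -3.709
v -4.062 1.653 -2.78
v -4.365 3.877 -2.882
v -4.746 3.221 -1.953
v -2.874 2.439 -3.287
v -3.255 1.783 -2.358
v -3.558 4.007 -2.46
v -3.939 3.35 -1.531
v -2.859 4.081 2.55
v -3.818 3.283 4.214
v -2.33 5.154 3.37
v -3.29 4.356 5.034
v -1.75 3.324 2.826
v -2.71 2.526 4.49
v -1.222 4.397 3.646
v -2.181 3.599 5.31
f 2 1 5
f 2 5 3
f 3 5 6
f 3 6 4
f 5 1 7
f 5 7 6
f 6 7 8
f 6 8 4
f 7 1 9
f 7 9 8
f 8 9 10
f 8 10 4
f 9 1 11
f 9 11 10
f 10 11 12
f 10 12 4
f 11 1 13
f 11 13 12
f 12 13 14
f 12 14 4
f 13 1 15
f 13 15 14
f 14 15 16
f 14 16 4
f 15 1 17
f 15 17 16
f 16 17 18
f 16 18 4
f 17 1 19
f 17 19 18
f 18 19 20
f 18 20 4
f 19 1 21
f 19 21 20
f 20 21 22
f 20 22 4
f 21 1 23
f 21 23 22
f 22 23 24
f 22 24 4
f 23 1 25
f 23 25 24
f 24 25 26
f 24 26 4
f 25 1 2
f 25 2 26
f 26 2 3
f 26 3 4
f 28 27 31
f 28 31 29
f 29 31 32
f 29 32 30
f 31 27 33
f 31 33 32
f 32 33 34
f 32 34 30
f 33 27 35
f 33 35 34
f 34 35 36
f 34 36 30
f 35 27 37
f 35 37 36
f 36 37 38
f 36 38 30
f 37 27 39
f 37 39 38
f 38 39 40
f 38 40 30
f 39 27 41
f 39 41 40
f 40 41 42
f 40 42 30
f 41 27 43
f 41 43 42
f 42 43 44
f 42 44 30
f 43 27 28
f 43 28 44
f 44 28 29
f 44 29 30
f 46 45 48
f 46 48 47
f 48 45 49
f 48 49 47
f 49 45 50
f 49 50 47
f 50 45 51
f 50 51 47
f 51 45 52
f 51 52 47
f 52 45 53
f 52 53 47
f 53 45 54
f 53 54 47
f 54 45 55
f 54 55 47
f 55 45 56
f 55 56 47
f 56 45 46
f 56 46 47
f 58 60 57
f 61 58 57
f 57 60 59
f 59 61 57
f 58 64 60
f 62 58 61
f 62 64 58
f 60 64 59
f 63 61 59
f 59 64 63
f 63 62 61
f 64 62 63
f 66 68 65
f 69 66 65
f 65 68 67
f 67 69 65
f 66 72 68
f 70 66 69
f 70 72 66
f 68 72 67
f 71 69 67
f 67 72 71
f 71 70 69
f 72 70 71



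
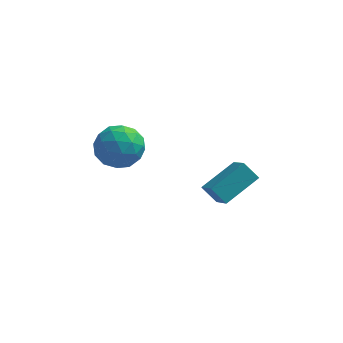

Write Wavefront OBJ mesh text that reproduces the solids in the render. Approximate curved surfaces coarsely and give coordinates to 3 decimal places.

v -3.033 4.254 1.904
v -2.263 4.448 2.76
v -2.137 2.652 1.46
v -1.367 2.846 2.316
v -2.474 2.58 2.575
v -3.027 3.57 2.85
v -1.373 3.53 1.37
v -1.926 4.52 1.645
v -1.237 4 2.43
v -1.917 3.413 3.175
v -2.483 3.687 1.045
v -3.163 3.1 1.79
v -2.727 4.492 2.371
v -1.673 2.608 1.849
v -2.324 2.452 2.002
v -1.871 2.566 2.505
v -3.176 3.976 2.424
v -2.723 4.09 2.927
v -2.847 2.992 2.818
v -1.677 3.01 1.293
v -1.224 3.124 1.796
v -2.529 4.534 1.715
v -2.076 4.648 2.218
v -1.553 4.108 1.402
v -1.671 4.342 2.68
v -1.144 3.4 2.419
v -1.148 3.802 1.863
v -1.473 4.384 2.025
v -2.071 3.997 3.118
v -1.544 3.055 2.857
v -2.195 2.899 3.009
v -2.52 3.481 3.171
v -1.468 3.734 2.924
v -2.856 4.045 1.363
v -2.329 3.103 1.102
v -1.88 3.619 1.049
v -2.205 4.201 1.211
v -3.256 3.7 1.801
v -2.729 2.758 1.54
v -2.927 2.716 2.195
v -3.252 3.298 2.357
v -2.932 3.366 1.296
v 2.567 1.935 0.38
v 1.884 2.174 1.056
v 2.019 3.024 -0.56
v 1.336 3.263 0.115
v 3.764 3.197 1.145
v 3.081 3.436 1.82
v 3.216 4.286 0.204
v 2.533 4.525 0.88
f 1 38 17
f 38 12 41
f 17 41 6
f 38 41 17
f 1 17 13
f 17 6 18
f 13 18 2
f 17 18 13
f 1 13 22
f 13 2 23
f 22 23 8
f 13 23 22
f 1 22 34
f 22 8 37
f 34 37 11
f 22 37 34
f 1 34 38
f 34 11 42
f 38 42 12
f 34 42 38
f 2 18 29
f 18 6 32
f 29 32 10
f 18 32 29
f 6 41 19
f 41 12 40
f 19 40 5
f 41 40 19
f 12 42 39
f 42 11 35
f 39 35 3
f 42 35 39
f 11 37 36
f 37 8 24
f 36 24 7
f 37 24 36
f 8 23 28
f 23 2 25
f 28 25 9
f 23 25 28
f 4 30 16
f 30 10 31
f 16 31 5
f 30 31 16
f 4 16 14
f 16 5 15
f 14 15 3
f 16 15 14
f 4 14 21
f 14 3 20
f 21 20 7
f 14 20 21
f 4 21 26
f 21 7 27
f 26 27 9
f 21 27 26
f 4 26 30
f 26 9 33
f 30 33 10
f 26 33 30
f 5 31 19
f 31 10 32
f 19 32 6
f 31 32 19
f 3 15 39
f 15 5 40
f 39 40 12
f 15 40 39
f 7 20 36
f 20 3 35
f 36 35 11
f 20 35 36
f 9 27 28
f 27 7 24
f 28 24 8
f 27 24 28
f 10 33 29
f 33 9 25
f 29 25 2
f 33 25 29
f 44 46 43
f 47 44 43
f 43 46 45
f 45 47 43
f 44 50 46
f 48 44 47
f 48 50 44
f 46 50 45
f 49 47 45
f 45 50 49
f 49 48 47
f 50 48 49



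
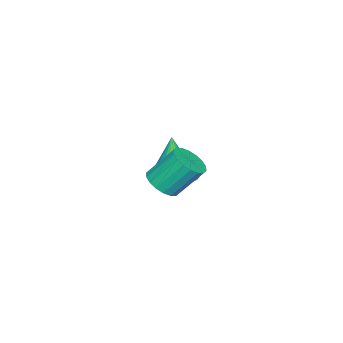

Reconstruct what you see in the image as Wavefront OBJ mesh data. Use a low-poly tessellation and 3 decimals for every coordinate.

v -0.652 -2.919 -1.79
v 0.149 -3.532 -1.735
v -1.008 -3.201 0.25
v 0.326 -3.128 -1.648
v 0.309 -2.683 -1.59
v 0.102 -2.284 -1.571
v -0.254 -2.012 -1.596
v -0.689 -1.919 -1.659
v -1.117 -2.024 -1.748
v -1.453 -2.307 -1.846
v -1.63 -2.711 -1.932
v -1.613 -3.156 -1.991
v -1.406 -3.555 -2.009
v -1.049 -3.827 -1.985
v -0.614 -3.92 -1.921
v -0.186 -3.815 -1.832
v 3.939 -0.929 0.924
v 4.681 -0.803 1.084
v 4.264 0.095 2.315
v 3.521 -0.031 2.156
v 4.604 -0.546 0.871
v 4.187 0.352 2.102
v 4.396 -0.365 0.668
v 3.979 0.533 1.899
v 4.097 -0.295 0.516
v 3.679 0.602 1.747
v 3.766 -0.352 0.445
v 3.349 0.546 1.676
v 3.47 -0.522 0.469
v 3.053 0.376 1.7
v 3.266 -0.773 0.583
v 2.849 0.125 1.814
v 3.196 -1.055 0.765
v 2.779 -0.157 1.996
v 3.273 -1.312 0.978
v 2.856 -0.414 2.209
v 3.481 -1.493 1.181
v 3.064 -0.595 2.412
v 3.781 -1.562 1.333
v 3.363 -0.665 2.564
v 4.111 -1.506 1.404
v 3.694 -0.608 2.635
v 4.407 -1.336 1.38
v 3.99 -0.438 2.611
v 4.611 -1.085 1.266
v 4.194 -0.187 2.497
f 2 1 4
f 2 4 3
f 4 1 5
f 4 5 3
f 5 1 6
f 5 6 3
f 6 1 7
f 6 7 3
f 7 1 8
f 7 8 3
f 8 1 9
f 8 9 3
f 9 1 10
f 9 10 3
f 10 1 11
f 10 11 3
f 11 1 12
f 11 12 3
f 12 1 13
f 12 13 3
f 13 1 14
f 13 14 3
f 14 1 15
f 14 15 3
f 15 1 16
f 15 16 3
f 16 1 2
f 16 2 3
f 18 17 21
f 18 21 19
f 19 21 22
f 19 22 20
f 21 17 23
f 21 23 22
f 22 23 24
f 22 24 20
f 23 17 25
f 23 25 24
f 24 25 26
f 24 26 20
f 25 17 27
f 25 27 26
f 26 27 28
f 26 28 20
f 27 17 29
f 27 29 28
f 28 29 30
f 28 30 20
f 29 17 31
f 29 31 30
f 30 31 32
f 30 32 20
f 31 17 33
f 31 33 32
f 32 33 34
f 32 34 20
f 33 17 35
f 33 35 34
f 34 35 36
f 34 36 20
f 35 17 37
f 35 37 36
f 36 37 38
f 36 38 20
f 37 17 39
f 37 39 38
f 38 39 40
f 38 40 20
f 39 17 41
f 39 41 40
f 40 41 42
f 40 42 20
f 41 17 43
f 41 43 42
f 42 43 44
f 42 44 20
f 43 17 45
f 43 45 44
f 44 45 46
f 44 46 20
f 45 17 18
f 45 18 46
f 46 18 19
f 46 19 20



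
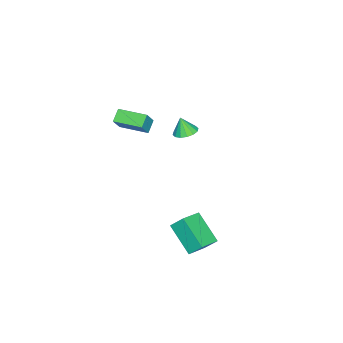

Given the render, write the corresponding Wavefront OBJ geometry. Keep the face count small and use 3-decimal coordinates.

v -0.837 -3.476 -0.314
v -1.597 -3.511 0.221
v -0.86 -1.648 -0.226
v -1.62 -1.684 0.308
v -0.1 -3.516 0.732
v -0.86 -3.552 1.266
v -0.123 -1.689 0.819
v -0.883 -1.724 1.354
v -3.92 -0.704 -2.144
v -3.212 -1.046 -2.22
v -3.98 -1.076 -1.036
v -3.133 -0.667 -2.089
v -3.264 -0.298 -1.972
v -3.572 -0.038 -1.901
v -3.972 0.044 -1.895
v -4.359 -0.075 -1.956
v -4.628 -0.362 -2.067
v -4.707 -0.741 -2.199
v -4.575 -1.11 -2.316
v -4.268 -1.37 -2.387
v -3.867 -1.452 -2.392
v -3.481 -1.333 -2.331
v 2.681 2.365 -3.665
v 2.585 3.106 -2.817
v 3.515 3.887 -4.9
v 3.42 4.627 -4.052
v 4 2.013 -3.208
v 3.905 2.753 -2.36
v 4.835 3.534 -4.443
v 4.739 4.275 -3.595
f 2 4 1
f 5 2 1
f 1 4 3
f 3 5 1
f 2 8 4
f 6 2 5
f 6 8 2
f 4 8 3
f 7 5 3
f 3 8 7
f 7 6 5
f 8 6 7
f 10 9 12
f 10 12 11
f 12 9 13
f 12 13 11
f 13 9 14
f 13 14 11
f 14 9 15
f 14 15 11
f 15 9 16
f 15 16 11
f 16 9 17
f 16 17 11
f 17 9 18
f 17 18 11
f 18 9 19
f 18 19 11
f 19 9 20
f 19 20 11
f 20 9 21
f 20 21 11
f 21 9 22
f 21 22 11
f 22 9 10
f 22 10 11
f 24 26 23
f 27 24 23
f 23 26 25
f 25 27 23
f 24 30 26
f 28 24 27
f 28 30 24
f 26 30 25
f 29 27 25
f 25 30 29
f 29 28 27
f 30 28 29



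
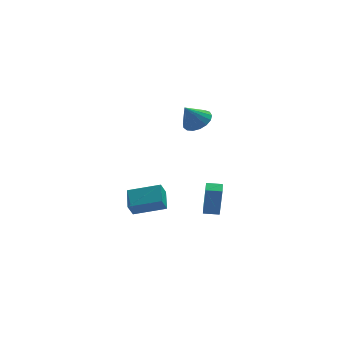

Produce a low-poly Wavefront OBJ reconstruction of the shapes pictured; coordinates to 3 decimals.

v 3.124 -0.577 -4.287
v 3.211 -0.861 -2.289
v 3.302 0.196 -4.185
v 3.389 -0.087 -2.187
v 4.011 -0.773 -4.353
v 4.098 -1.056 -2.355
v 4.189 0.001 -4.251
v 4.276 -0.283 -2.253
v -1.021 -2.547 -2.733
v -1.352 -2.877 -1.941
v -0.868 -1.351 -2.171
v -1.2 -1.681 -1.379
v 0.72 -3.019 -2.201
v 0.388 -3.349 -1.409
v 0.872 -1.823 -1.639
v 0.541 -2.153 -0.847
v 2.644 -1.331 3.4
v 3.255 -1.906 3.665
v 1.916 -1.569 4.56
v 3.387 -1.539 3.824
v 3.349 -1.124 3.886
v 3.149 -0.756 3.836
v 2.834 -0.52 3.687
v 2.476 -0.47 3.472
v 2.156 -0.616 3.24
v 1.948 -0.927 3.046
v 1.899 -1.329 2.932
v 2.022 -1.732 2.926
v 2.287 -2.043 3.029
v 2.634 -2.191 3.216
v 2.983 -2.141 3.446
f 2 4 1
f 5 2 1
f 1 4 3
f 3 5 1
f 2 8 4
f 6 2 5
f 6 8 2
f 4 8 3
f 7 5 3
f 3 8 7
f 7 6 5
f 8 6 7
f 10 12 9
f 13 10 9
f 9 12 11
f 11 13 9
f 10 16 12
f 14 10 13
f 14 16 10
f 12 16 11
f 15 13 11
f 11 16 15
f 15 14 13
f 16 14 15
f 18 17 20
f 18 20 19
f 20 17 21
f 20 21 19
f 21 17 22
f 21 22 19
f 22 17 23
f 22 23 19
f 23 17 24
f 23 24 19
f 24 17 25
f 24 25 19
f 25 17 26
f 25 26 19
f 26 17 27
f 26 27 19
f 27 17 28
f 27 28 19
f 28 17 29
f 28 29 19
f 29 17 30
f 29 30 19
f 30 17 31
f 30 31 19
f 31 17 18
f 31 18 19



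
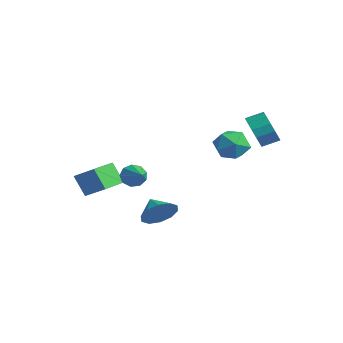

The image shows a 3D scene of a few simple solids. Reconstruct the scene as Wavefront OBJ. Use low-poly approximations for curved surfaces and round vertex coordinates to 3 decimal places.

v -2.968 -4.292 -2.802
v -3.615 -4.627 -1.584
v -3.801 -2.892 -2.859
v -4.449 -3.228 -1.641
v -1.911 -3.632 -2.059
v -2.559 -3.968 -0.841
v -2.745 -2.233 -2.116
v -3.392 -2.568 -0.898
v -1.149 2.886 0.216
v -0.517 3.606 0.72
v 0.077 1.654 0.44
v 0.709 2.374 0.944
v -0.203 2.029 1.416
v -0.961 2.79 1.278
v 0.521 2.47 -0.118
v -0.237 3.231 -0.256
v 0.515 3.349 0.514
v 0.067 3.077 1.463
v -0.507 2.183 -0.303
v -0.955 1.911 0.646
v 1.227 -3.504 -0.047
v 1.5 -3.282 -0.652
v 2.653 -3.696 0.527
v 1.431 -2.911 -0.358
v 1.267 -2.817 0.082
v 1.084 -3.045 0.461
v 0.967 -3.487 0.603
v 0.972 -3.937 0.44
v 1.096 -4.185 0.049
v 1.281 -4.114 -0.387
v 1.441 -3.757 -0.664
v 2.431 2.42 2.31
v 2.774 1.923 3.107
v 3.092 2.782 3.507
v 2.749 3.28 2.71
v 3.17 1.931 2.774
v 3.488 2.791 3.174
v 3.368 2.071 2.316
v 3.686 2.93 2.716
v 3.315 2.304 1.857
v 3.633 3.163 2.257
v 3.025 2.568 1.519
v 3.343 3.428 1.92
v 2.576 2.793 1.393
v 2.894 3.653 1.794
v 2.088 2.918 1.513
v 2.406 3.777 1.913
v 1.692 2.909 1.846
v 2.01 3.769 2.246
v 1.494 2.77 2.304
v 1.812 3.629 2.704
v 1.547 2.537 2.763
v 1.865 3.396 3.163
v 1.837 2.272 3.1
v 2.155 3.132 3.501
v 2.286 2.047 3.226
v 2.604 2.907 3.627
v -0.813 -1.149 -3.817
v -0.306 -0.809 -2.963
v -1.867 -1.171 -3.183
v -0.515 -0.29 -3.292
v -0.838 -0.099 -3.822
v -1.151 -0.309 -4.349
v -1.336 -0.84 -4.674
v -1.321 -1.489 -4.671
v -1.112 -2.008 -4.343
v -0.789 -2.199 -3.813
v -0.475 -1.989 -3.285
v -0.291 -1.458 -2.961
f 2 4 1
f 5 2 1
f 1 4 3
f 3 5 1
f 2 8 4
f 6 2 5
f 6 8 2
f 4 8 3
f 7 5 3
f 3 8 7
f 7 6 5
f 8 6 7
f 9 20 14
f 9 14 10
f 9 10 16
f 9 16 19
f 9 19 20
f 10 14 18
f 14 20 13
f 20 19 11
f 19 16 15
f 16 10 17
f 12 18 13
f 12 13 11
f 12 11 15
f 12 15 17
f 12 17 18
f 13 18 14
f 11 13 20
f 15 11 19
f 17 15 16
f 18 17 10
f 22 21 24
f 22 24 23
f 24 21 25
f 24 25 23
f 25 21 26
f 25 26 23
f 26 21 27
f 26 27 23
f 27 21 28
f 27 28 23
f 28 21 29
f 28 29 23
f 29 21 30
f 29 30 23
f 30 21 31
f 30 31 23
f 31 21 22
f 31 22 23
f 33 32 36
f 33 36 34
f 34 36 37
f 34 37 35
f 36 32 38
f 36 38 37
f 37 38 39
f 37 39 35
f 38 32 40
f 38 40 39
f 39 40 41
f 39 41 35
f 40 32 42
f 40 42 41
f 41 42 43
f 41 43 35
f 42 32 44
f 42 44 43
f 43 44 45
f 43 45 35
f 44 32 46
f 44 46 45
f 45 46 47
f 45 47 35
f 46 32 48
f 46 48 47
f 47 48 49
f 47 49 35
f 48 32 50
f 48 50 49
f 49 50 51
f 49 51 35
f 50 32 52
f 50 52 51
f 51 52 53
f 51 53 35
f 52 32 54
f 52 54 53
f 53 54 55
f 53 55 35
f 54 32 56
f 54 56 55
f 55 56 57
f 55 57 35
f 56 32 33
f 56 33 57
f 57 33 34
f 57 34 35
f 59 58 61
f 59 61 60
f 61 58 62
f 61 62 60
f 62 58 63
f 62 63 60
f 63 58 64
f 63 64 60
f 64 58 65
f 64 65 60
f 65 58 66
f 65 66 60
f 66 58 67
f 66 67 60
f 67 58 68
f 67 68 60
f 68 58 69
f 68 69 60
f 69 58 59
f 69 59 60



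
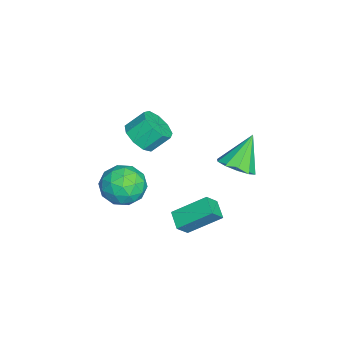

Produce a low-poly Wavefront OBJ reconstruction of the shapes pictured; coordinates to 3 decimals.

v -4.25 -1.493 -2.288
v -3.184 -1.744 -2.077
v -4.776 -2.936 -1.343
v -3.71 -3.187 -1.132
v -4.173 -2.284 -0.669
v -3.847 -1.393 -1.253
v -4.113 -3.287 -2.167
v -3.787 -2.396 -2.751
v -3.1 -2.853 -2.002
v -3.137 -2.233 -1.077
v -4.823 -2.447 -2.343
v -4.86 -1.827 -1.418
v -3.671 -1.492 -2.266
v -4.289 -3.188 -1.154
v -4.561 -2.658 -0.882
v -3.935 -2.805 -0.759
v -4.061 -1.285 -1.781
v -3.434 -1.433 -1.657
v -4.015 -1.751 -0.83
v -4.526 -3.247 -1.763
v -3.899 -3.395 -1.639
v -4.025 -1.875 -2.661
v -3.399 -2.022 -2.538
v -3.945 -2.929 -2.59
v -2.995 -2.291 -2.098
v -3.304 -3.139 -1.542
v -3.54 -3.198 -2.15
v -3.349 -2.674 -2.494
v -3.017 -1.927 -1.554
v -3.326 -2.775 -0.998
v -3.597 -2.244 -0.726
v -3.406 -1.72 -1.069
v -2.967 -2.578 -1.51
v -4.634 -1.905 -2.422
v -4.943 -2.753 -1.866
v -4.554 -2.96 -2.351
v -4.363 -2.436 -2.694
v -4.656 -1.541 -1.878
v -4.965 -2.389 -1.322
v -4.611 -2.006 -0.926
v -4.42 -1.482 -1.27
v -4.993 -2.102 -1.91
v -3.054 2.592 0.848
v -2.381 3.164 1.021
v -3.946 3.208 2.272
v -2.743 3.42 0.684
v -3.223 3.36 0.41
v -3.638 3.006 0.303
v -3.831 2.494 0.404
v -3.727 2.02 0.674
v -3.366 1.763 1.011
v -2.886 1.824 1.286
v -2.47 2.177 1.393
v -2.277 2.689 1.292
v -3.116 -1.505 2.352
v -2.349 -1.641 2.715
v -2.576 -0.851 3.491
v -3.344 -0.715 3.128
v -2.305 -1.223 2.303
v -2.533 -0.433 3.079
v -2.641 -0.938 1.914
v -2.869 -0.148 2.689
v -3.2 -0.918 1.73
v -3.427 -0.128 2.505
v -3.719 -1.172 1.837
v -3.946 -0.382 2.612
v -3.956 -1.583 2.185
v -4.184 -0.793 2.961
v -3.801 -1.957 2.612
v -4.028 -1.167 3.387
v -3.325 -2.119 2.917
v -3.552 -1.329 3.692
v -2.751 -1.994 2.958
v -2.979 -1.205 3.733
v -3.329 0.29 -3.042
v -2.887 -0.132 -2.367
v -3.499 1.783 -1.997
v -3.057 1.361 -1.323
v -2.503 0.619 -3.377
v -2.061 0.197 -2.703
v -2.673 2.112 -2.333
v -2.231 1.69 -1.658
f 1 38 17
f 38 12 41
f 17 41 6
f 38 41 17
f 1 17 13
f 17 6 18
f 13 18 2
f 17 18 13
f 1 13 22
f 13 2 23
f 22 23 8
f 13 23 22
f 1 22 34
f 22 8 37
f 34 37 11
f 22 37 34
f 1 34 38
f 34 11 42
f 38 42 12
f 34 42 38
f 2 18 29
f 18 6 32
f 29 32 10
f 18 32 29
f 6 41 19
f 41 12 40
f 19 40 5
f 41 40 19
f 12 42 39
f 42 11 35
f 39 35 3
f 42 35 39
f 11 37 36
f 37 8 24
f 36 24 7
f 37 24 36
f 8 23 28
f 23 2 25
f 28 25 9
f 23 25 28
f 4 30 16
f 30 10 31
f 16 31 5
f 30 31 16
f 4 16 14
f 16 5 15
f 14 15 3
f 16 15 14
f 4 14 21
f 14 3 20
f 21 20 7
f 14 20 21
f 4 21 26
f 21 7 27
f 26 27 9
f 21 27 26
f 4 26 30
f 26 9 33
f 30 33 10
f 26 33 30
f 5 31 19
f 31 10 32
f 19 32 6
f 31 32 19
f 3 15 39
f 15 5 40
f 39 40 12
f 15 40 39
f 7 20 36
f 20 3 35
f 36 35 11
f 20 35 36
f 9 27 28
f 27 7 24
f 28 24 8
f 27 24 28
f 10 33 29
f 33 9 25
f 29 25 2
f 33 25 29
f 44 43 46
f 44 46 45
f 46 43 47
f 46 47 45
f 47 43 48
f 47 48 45
f 48 43 49
f 48 49 45
f 49 43 50
f 49 50 45
f 50 43 51
f 50 51 45
f 51 43 52
f 51 52 45
f 52 43 53
f 52 53 45
f 53 43 54
f 53 54 45
f 54 43 44
f 54 44 45
f 56 55 59
f 56 59 57
f 57 59 60
f 57 60 58
f 59 55 61
f 59 61 60
f 60 61 62
f 60 62 58
f 61 55 63
f 61 63 62
f 62 63 64
f 62 64 58
f 63 55 65
f 63 65 64
f 64 65 66
f 64 66 58
f 65 55 67
f 65 67 66
f 66 67 68
f 66 68 58
f 67 55 69
f 67 69 68
f 68 69 70
f 68 70 58
f 69 55 71
f 69 71 70
f 70 71 72
f 70 72 58
f 71 55 73
f 71 73 72
f 72 73 74
f 72 74 58
f 73 55 56
f 73 56 74
f 74 56 57
f 74 57 58
f 76 78 75
f 79 76 75
f 75 78 77
f 77 79 75
f 76 82 78
f 80 76 79
f 80 82 76
f 78 82 77
f 81 79 77
f 77 82 81
f 81 80 79
f 82 80 81



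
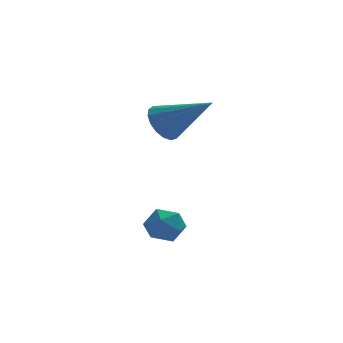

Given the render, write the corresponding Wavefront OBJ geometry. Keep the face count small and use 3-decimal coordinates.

v 3.2 2.134 3.116
v 3.619 1.949 2.424
v 4.76 1.226 4.304
v 3.754 2.309 2.523
v 3.762 2.63 2.758
v 3.641 2.836 3.075
v 3.419 2.882 3.402
v 3.147 2.757 3.663
v 2.887 2.489 3.799
v 2.699 2.139 3.778
v 2.626 1.789 3.606
v 2.685 1.517 3.322
v 2.861 1.387 2.991
v 3.115 1.428 2.688
v 3.389 1.631 2.484
v 2.699 -0.172 0.002
v 3.272 0.218 -0.372
v 2.628 -0.998 -0.968
v 3.201 -0.608 -1.342
v 3.365 -1.015 -0.687
v 3.408 -0.504 -0.088
v 2.492 -0.276 -1.252
v 2.535 0.235 -0.653
v 3.144 0.154 -1.148
v 3.684 -0.302 -0.798
v 2.216 -0.478 -0.542
v 2.756 -0.934 -0.192
f 2 1 4
f 2 4 3
f 4 1 5
f 4 5 3
f 5 1 6
f 5 6 3
f 6 1 7
f 6 7 3
f 7 1 8
f 7 8 3
f 8 1 9
f 8 9 3
f 9 1 10
f 9 10 3
f 10 1 11
f 10 11 3
f 11 1 12
f 11 12 3
f 12 1 13
f 12 13 3
f 13 1 14
f 13 14 3
f 14 1 15
f 14 15 3
f 15 1 2
f 15 2 3
f 16 27 21
f 16 21 17
f 16 17 23
f 16 23 26
f 16 26 27
f 17 21 25
f 21 27 20
f 27 26 18
f 26 23 22
f 23 17 24
f 19 25 20
f 19 20 18
f 19 18 22
f 19 22 24
f 19 24 25
f 20 25 21
f 18 20 27
f 22 18 26
f 24 22 23
f 25 24 17



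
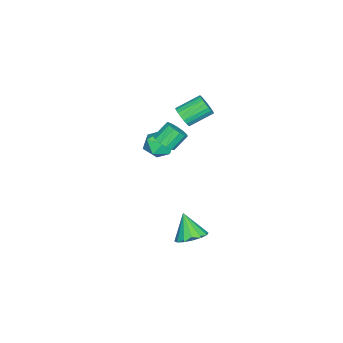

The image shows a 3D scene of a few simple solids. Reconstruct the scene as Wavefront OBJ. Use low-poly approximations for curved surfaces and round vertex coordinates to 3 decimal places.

v -0.284 4.02 -3.609
v 0.559 3.935 -3.307
v -0.816 3.36 -2.311
v 0.418 4.351 -3.153
v 0.088 4.679 -3.122
v -0.341 4.83 -3.22
v -0.755 4.764 -3.423
v -1.043 4.499 -3.676
v -1.128 4.106 -3.911
v -0.986 3.689 -4.065
v -0.657 3.361 -4.096
v -0.227 3.21 -3.997
v 0.187 3.276 -3.795
v 0.475 3.541 -3.542
v -0.895 2.286 2.92
v -0.544 1.978 3.399
v -1.153 2.466 4.16
v -1.505 2.774 3.68
v -0.367 2.304 3.331
v -0.976 2.792 4.092
v -0.358 2.625 3.133
v -0.967 3.113 3.893
v -0.52 2.838 2.866
v -1.129 3.326 3.627
v -0.801 2.876 2.617
v -1.41 3.364 3.377
v -1.112 2.727 2.464
v -1.721 3.215 3.224
v -1.354 2.437 2.455
v -1.963 2.925 3.216
v -1.451 2.1 2.594
v -2.06 2.588 3.355
v -1.371 1.821 2.837
v -1.98 2.31 3.597
v -1.14 1.691 3.105
v -1.75 2.179 3.866
v -0.832 1.749 3.315
v -1.441 2.237 4.076
v -3.256 2.379 3.178
v -2.909 2.274 3.73
v -3.717 3.295 4.433
v -4.064 3.401 3.882
v -2.764 2.473 3.608
v -3.572 3.494 4.311
v -2.704 2.655 3.412
v -3.512 3.677 4.115
v -2.739 2.79 3.176
v -3.547 3.811 3.879
v -2.864 2.854 2.94
v -3.672 3.875 3.643
v -3.057 2.836 2.745
v -3.865 3.857 3.448
v -3.284 2.738 2.625
v -4.092 3.76 3.329
v -3.506 2.579 2.601
v -4.314 3.6 3.304
v -3.685 2.385 2.677
v -4.493 3.406 3.38
v -3.79 2.191 2.839
v -4.598 3.212 3.543
v -3.802 2.028 3.06
v -4.61 3.049 3.764
v -3.72 1.927 3.302
v -4.528 2.948 4.005
v -3.558 1.904 3.522
v -4.366 2.925 4.225
v -3.343 1.963 3.683
v -4.152 2.984 4.386
v -3.114 2.094 3.756
v -3.922 3.115 4.459
v -4.454 0.936 0.416
v -4.054 1.411 -0.271
v -3.106 0.489 0.891
v -2.706 0.964 0.204
v -3.119 1.414 0.899
v -3.952 1.691 0.605
v -3.208 0.209 0.015
v -4.041 0.486 -0.279
v -3.284 0.962 -0.519
v -3.23 1.706 0.028
v -3.93 0.194 0.592
v -3.876 0.938 1.139
f 2 1 4
f 2 4 3
f 4 1 5
f 4 5 3
f 5 1 6
f 5 6 3
f 6 1 7
f 6 7 3
f 7 1 8
f 7 8 3
f 8 1 9
f 8 9 3
f 9 1 10
f 9 10 3
f 10 1 11
f 10 11 3
f 11 1 12
f 11 12 3
f 12 1 13
f 12 13 3
f 13 1 14
f 13 14 3
f 14 1 2
f 14 2 3
f 16 15 19
f 16 19 17
f 17 19 20
f 17 20 18
f 19 15 21
f 19 21 20
f 20 21 22
f 20 22 18
f 21 15 23
f 21 23 22
f 22 23 24
f 22 24 18
f 23 15 25
f 23 25 24
f 24 25 26
f 24 26 18
f 25 15 27
f 25 27 26
f 26 27 28
f 26 28 18
f 27 15 29
f 27 29 28
f 28 29 30
f 28 30 18
f 29 15 31
f 29 31 30
f 30 31 32
f 30 32 18
f 31 15 33
f 31 33 32
f 32 33 34
f 32 34 18
f 33 15 35
f 33 35 34
f 34 35 36
f 34 36 18
f 35 15 37
f 35 37 36
f 36 37 38
f 36 38 18
f 37 15 16
f 37 16 38
f 38 16 17
f 38 17 18
f 40 39 43
f 40 43 41
f 41 43 44
f 41 44 42
f 43 39 45
f 43 45 44
f 44 45 46
f 44 46 42
f 45 39 47
f 45 47 46
f 46 47 48
f 46 48 42
f 47 39 49
f 47 49 48
f 48 49 50
f 48 50 42
f 49 39 51
f 49 51 50
f 50 51 52
f 50 52 42
f 51 39 53
f 51 53 52
f 52 53 54
f 52 54 42
f 53 39 55
f 53 55 54
f 54 55 56
f 54 56 42
f 55 39 57
f 55 57 56
f 56 57 58
f 56 58 42
f 57 39 59
f 57 59 58
f 58 59 60
f 58 60 42
f 59 39 61
f 59 61 60
f 60 61 62
f 60 62 42
f 61 39 63
f 61 63 62
f 62 63 64
f 62 64 42
f 63 39 65
f 63 65 64
f 64 65 66
f 64 66 42
f 65 39 67
f 65 67 66
f 66 67 68
f 66 68 42
f 67 39 69
f 67 69 68
f 68 69 70
f 68 70 42
f 69 39 40
f 69 40 70
f 70 40 41
f 70 41 42
f 71 82 76
f 71 76 72
f 71 72 78
f 71 78 81
f 71 81 82
f 72 76 80
f 76 82 75
f 82 81 73
f 81 78 77
f 78 72 79
f 74 80 75
f 74 75 73
f 74 73 77
f 74 77 79
f 74 79 80
f 75 80 76
f 73 75 82
f 77 73 81
f 79 77 78
f 80 79 72



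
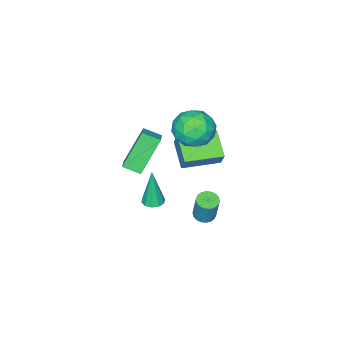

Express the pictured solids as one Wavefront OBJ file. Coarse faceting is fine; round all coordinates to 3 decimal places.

v 0.091 -2.789 1.716
v 0.508 -3.556 2.063
v 0.733 -2.261 2.111
v 1.15 -3.029 2.459
v 1.29 -2.931 -0.039
v 1.707 -3.699 0.309
v 1.932 -2.404 0.357
v 2.349 -3.171 0.704
v -1.477 -0.845 2.552
v -0.467 -0.595 2.889
v -0.913 -2.445 2.051
v 0.097 -2.195 2.388
v -0.705 -2.333 3.119
v -1.053 -1.343 3.428
v -0.327 -1.697 1.512
v -0.675 -0.707 1.821
v 0.244 -1.121 2.246
v 0.01 -1.514 3.239
v -1.39 -1.526 1.701
v -1.624 -1.919 2.694
v -1.021 -0.579 2.764
v -0.359 -2.461 2.176
v -0.83 -2.542 2.605
v -0.236 -2.394 2.803
v -1.366 -1.019 3.081
v -0.772 -0.872 3.279
v -0.912 -1.894 3.415
v -0.608 -2.168 1.661
v -0.014 -2.021 1.859
v -1.144 -0.646 2.137
v -0.55 -0.498 2.335
v -0.468 -1.146 1.525
v -0.01 -0.741 2.584
v 0.321 -1.682 2.29
v 0.072 -1.389 1.775
v -0.132 -0.808 1.957
v -0.147 -0.972 3.168
v 0.184 -1.913 2.874
v -0.287 -1.994 3.303
v -0.492 -1.413 3.485
v 0.27 -1.282 2.79
v -1.564 -1.127 2.066
v -1.233 -2.068 1.772
v -0.888 -1.627 1.455
v -1.093 -1.046 1.637
v -1.701 -1.358 2.65
v -1.37 -2.299 2.356
v -1.248 -2.232 2.983
v -1.452 -1.651 3.165
v -1.65 -1.758 2.15
v -1.145 -1.221 -4.12
v -0.591 -1.243 -4.199
v -0.361 -0.84 -2.699
v -0.915 -0.819 -2.62
v -0.646 -1.006 -4.254
v -0.416 -0.604 -2.754
v -0.8 -0.812 -4.283
v -0.569 -0.409 -2.783
v -1.022 -0.699 -4.279
v -0.791 -0.296 -2.779
v -1.268 -0.689 -4.244
v -1.038 -0.287 -2.744
v -1.49 -0.785 -4.184
v -1.26 -0.382 -2.684
v -1.644 -0.967 -4.112
v -1.414 -0.565 -2.612
v -1.699 -1.2 -4.041
v -1.469 -0.797 -2.541
v -1.644 -1.436 -3.986
v -1.414 -1.034 -2.486
v -1.491 -1.631 -3.957
v -1.26 -1.228 -2.457
v -1.269 -1.744 -3.961
v -1.038 -1.341 -2.461
v -1.022 -1.753 -3.996
v -0.792 -1.351 -2.496
v -0.8 -1.658 -4.056
v -0.57 -1.255 -2.556
v -0.646 -1.475 -4.128
v -0.416 -1.073 -2.628
v 3.11 -0.561 0.397
v 3.542 -0.868 0.392
v 3.05 -0.679 2.363
v 3.639 -0.556 0.413
v 3.534 -0.246 0.429
v 3.267 -0.057 0.432
v 2.94 -0.06 0.422
v 2.677 -0.255 0.402
v 2.58 -0.567 0.381
v 2.685 -0.877 0.366
v 2.952 -1.066 0.362
v 3.279 -1.063 0.372
v -3.955 -3.142 -1.28
v -3.682 -2.693 -0.337
v -3.18 -1.978 -2.058
v -2.908 -1.529 -1.115
v -2.312 -4.211 -1.245
v -2.04 -3.762 -0.302
v -1.538 -3.047 -2.023
v -1.265 -2.598 -1.08
f 2 4 1
f 5 2 1
f 1 4 3
f 3 5 1
f 2 8 4
f 6 2 5
f 6 8 2
f 4 8 3
f 7 5 3
f 3 8 7
f 7 6 5
f 8 6 7
f 9 46 25
f 46 20 49
f 25 49 14
f 46 49 25
f 9 25 21
f 25 14 26
f 21 26 10
f 25 26 21
f 9 21 30
f 21 10 31
f 30 31 16
f 21 31 30
f 9 30 42
f 30 16 45
f 42 45 19
f 30 45 42
f 9 42 46
f 42 19 50
f 46 50 20
f 42 50 46
f 10 26 37
f 26 14 40
f 37 40 18
f 26 40 37
f 14 49 27
f 49 20 48
f 27 48 13
f 49 48 27
f 20 50 47
f 50 19 43
f 47 43 11
f 50 43 47
f 19 45 44
f 45 16 32
f 44 32 15
f 45 32 44
f 16 31 36
f 31 10 33
f 36 33 17
f 31 33 36
f 12 38 24
f 38 18 39
f 24 39 13
f 38 39 24
f 12 24 22
f 24 13 23
f 22 23 11
f 24 23 22
f 12 22 29
f 22 11 28
f 29 28 15
f 22 28 29
f 12 29 34
f 29 15 35
f 34 35 17
f 29 35 34
f 12 34 38
f 34 17 41
f 38 41 18
f 34 41 38
f 13 39 27
f 39 18 40
f 27 40 14
f 39 40 27
f 11 23 47
f 23 13 48
f 47 48 20
f 23 48 47
f 15 28 44
f 28 11 43
f 44 43 19
f 28 43 44
f 17 35 36
f 35 15 32
f 36 32 16
f 35 32 36
f 18 41 37
f 41 17 33
f 37 33 10
f 41 33 37
f 52 51 55
f 52 55 53
f 53 55 56
f 53 56 54
f 55 51 57
f 55 57 56
f 56 57 58
f 56 58 54
f 57 51 59
f 57 59 58
f 58 59 60
f 58 60 54
f 59 51 61
f 59 61 60
f 60 61 62
f 60 62 54
f 61 51 63
f 61 63 62
f 62 63 64
f 62 64 54
f 63 51 65
f 63 65 64
f 64 65 66
f 64 66 54
f 65 51 67
f 65 67 66
f 66 67 68
f 66 68 54
f 67 51 69
f 67 69 68
f 68 69 70
f 68 70 54
f 69 51 71
f 69 71 70
f 70 71 72
f 70 72 54
f 71 51 73
f 71 73 72
f 72 73 74
f 72 74 54
f 73 51 75
f 73 75 74
f 74 75 76
f 74 76 54
f 75 51 77
f 75 77 76
f 76 77 78
f 76 78 54
f 77 51 79
f 77 79 78
f 78 79 80
f 78 80 54
f 79 51 52
f 79 52 80
f 80 52 53
f 80 53 54
f 82 81 84
f 82 84 83
f 84 81 85
f 84 85 83
f 85 81 86
f 85 86 83
f 86 81 87
f 86 87 83
f 87 81 88
f 87 88 83
f 88 81 89
f 88 89 83
f 89 81 90
f 89 90 83
f 90 81 91
f 90 91 83
f 91 81 92
f 91 92 83
f 92 81 82
f 92 82 83
f 94 96 93
f 97 94 93
f 93 96 95
f 95 97 93
f 94 100 96
f 98 94 97
f 98 100 94
f 96 100 95
f 99 97 95
f 95 100 99
f 99 98 97
f 100 98 99

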